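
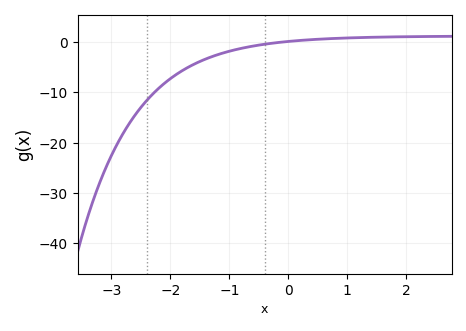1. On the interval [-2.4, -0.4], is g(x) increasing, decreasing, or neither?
increasing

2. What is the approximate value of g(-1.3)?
-2.89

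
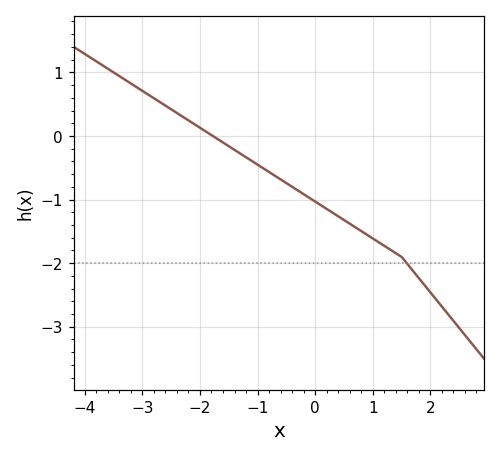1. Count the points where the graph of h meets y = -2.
1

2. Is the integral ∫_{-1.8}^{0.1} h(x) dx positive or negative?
negative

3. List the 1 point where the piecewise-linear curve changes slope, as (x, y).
(1.5, -1.9)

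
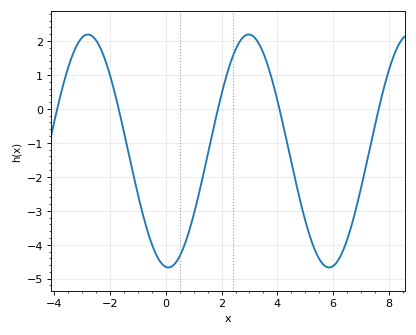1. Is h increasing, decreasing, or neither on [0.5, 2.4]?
increasing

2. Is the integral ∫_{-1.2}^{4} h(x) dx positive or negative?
negative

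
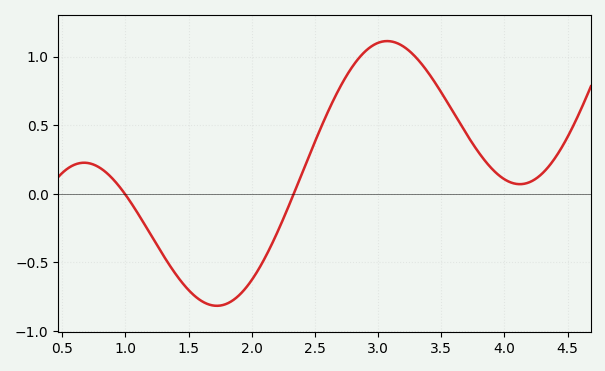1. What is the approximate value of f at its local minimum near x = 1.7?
-0.818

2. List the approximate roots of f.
0.995, 2.33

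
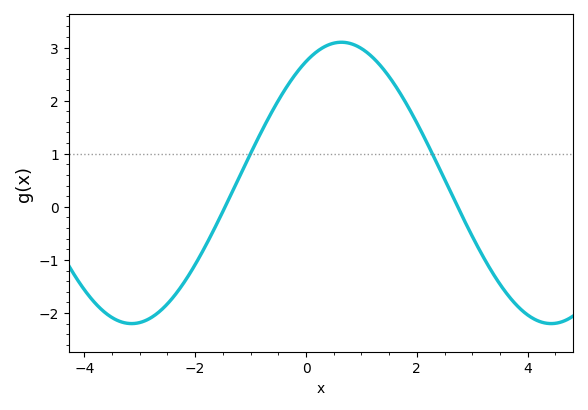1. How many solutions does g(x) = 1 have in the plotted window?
2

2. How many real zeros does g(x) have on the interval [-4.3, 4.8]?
2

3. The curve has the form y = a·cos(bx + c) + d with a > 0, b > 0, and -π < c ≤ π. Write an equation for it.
y = 2.65cos(0.83x - 0.53) + 0.45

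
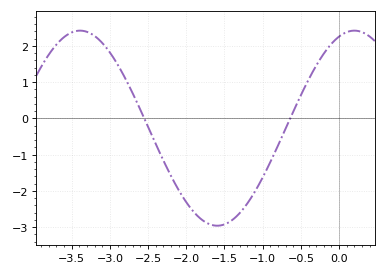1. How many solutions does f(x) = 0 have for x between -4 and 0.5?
2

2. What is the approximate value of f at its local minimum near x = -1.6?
-3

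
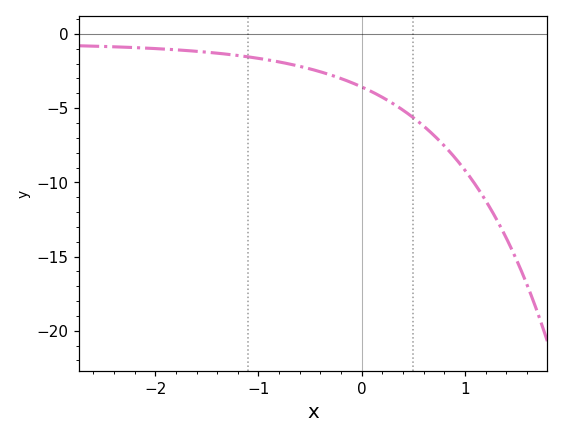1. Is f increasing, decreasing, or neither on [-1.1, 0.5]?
decreasing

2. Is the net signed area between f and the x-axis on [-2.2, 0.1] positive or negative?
negative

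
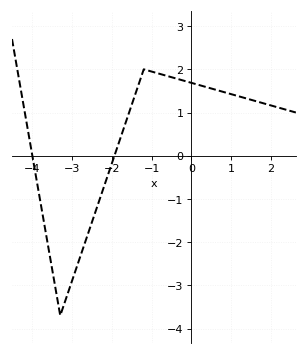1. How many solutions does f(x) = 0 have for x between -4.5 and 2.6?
2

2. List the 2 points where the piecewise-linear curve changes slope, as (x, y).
(-3.3, -3.7); (-1.2, 2)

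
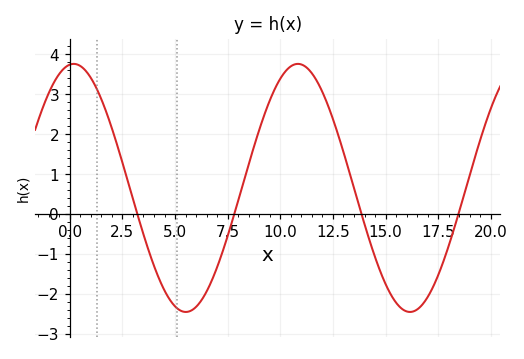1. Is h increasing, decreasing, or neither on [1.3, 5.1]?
decreasing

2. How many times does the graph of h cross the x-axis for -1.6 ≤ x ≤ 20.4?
4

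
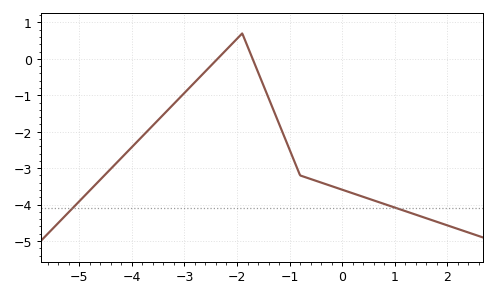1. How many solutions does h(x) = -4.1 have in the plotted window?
2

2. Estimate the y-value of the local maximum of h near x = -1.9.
0.7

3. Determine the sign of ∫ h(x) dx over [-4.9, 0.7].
negative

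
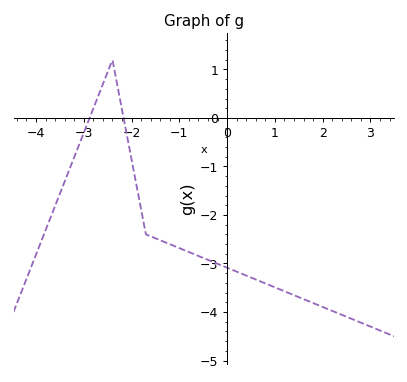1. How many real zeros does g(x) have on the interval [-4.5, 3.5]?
2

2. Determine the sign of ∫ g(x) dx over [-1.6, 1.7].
negative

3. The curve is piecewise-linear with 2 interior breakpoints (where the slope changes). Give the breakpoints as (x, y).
(-2.4, 1.2); (-1.7, -2.4)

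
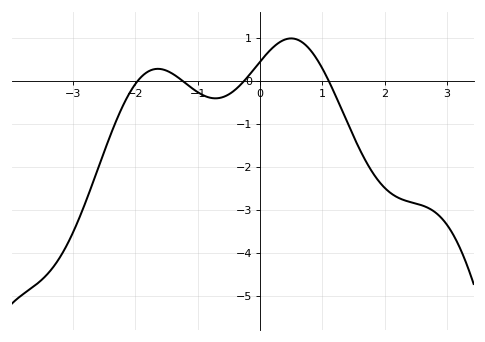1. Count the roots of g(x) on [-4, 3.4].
4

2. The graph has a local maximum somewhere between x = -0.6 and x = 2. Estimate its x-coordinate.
0.499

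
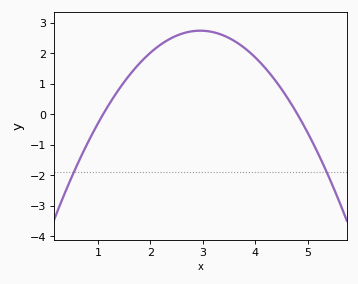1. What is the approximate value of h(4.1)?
1.68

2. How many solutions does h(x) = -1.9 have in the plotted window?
2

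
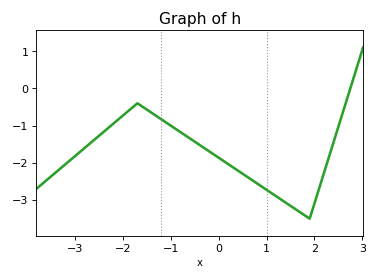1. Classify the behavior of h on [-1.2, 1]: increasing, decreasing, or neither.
decreasing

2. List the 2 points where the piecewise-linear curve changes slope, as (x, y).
(-1.7, -0.4); (1.9, -3.5)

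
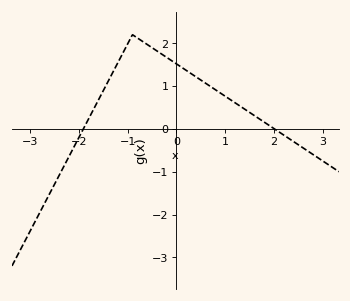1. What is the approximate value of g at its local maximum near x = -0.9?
2.2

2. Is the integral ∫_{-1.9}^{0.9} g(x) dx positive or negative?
positive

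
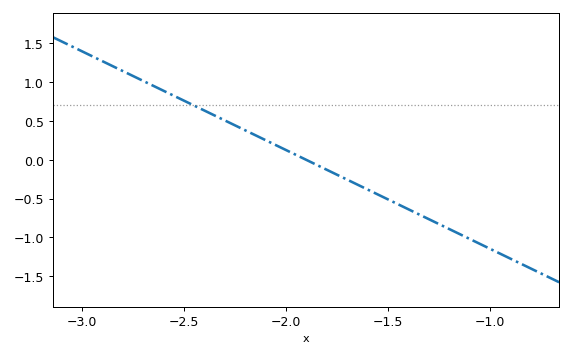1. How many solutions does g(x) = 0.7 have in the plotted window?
1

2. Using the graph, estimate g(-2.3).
0.5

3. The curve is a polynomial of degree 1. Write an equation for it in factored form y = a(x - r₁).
y = -1.27(x + 1.9)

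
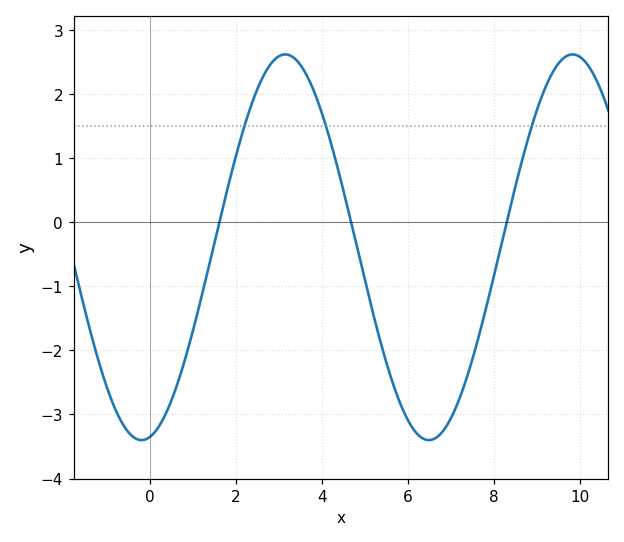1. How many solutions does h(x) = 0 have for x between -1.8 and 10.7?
3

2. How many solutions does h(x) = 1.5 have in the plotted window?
3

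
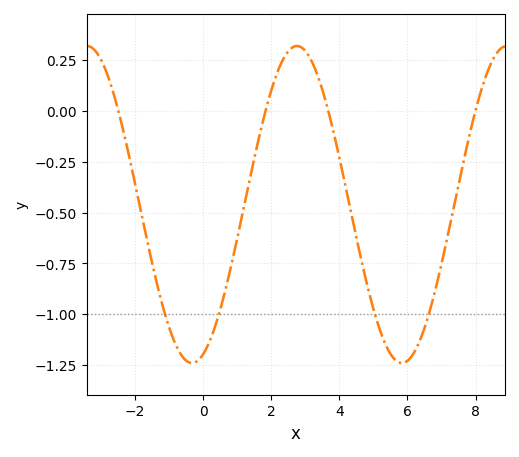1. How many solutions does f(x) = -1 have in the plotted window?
4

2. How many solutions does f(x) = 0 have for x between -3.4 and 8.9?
4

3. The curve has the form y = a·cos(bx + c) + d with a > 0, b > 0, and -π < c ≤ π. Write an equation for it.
y = 0.78cos(1x - 2.8) - 0.46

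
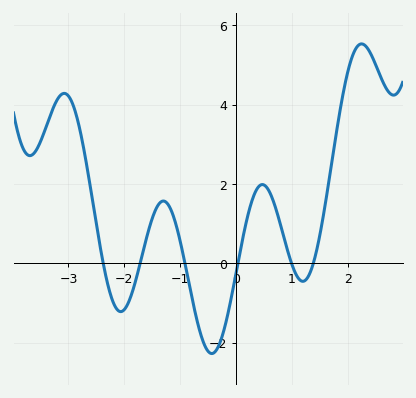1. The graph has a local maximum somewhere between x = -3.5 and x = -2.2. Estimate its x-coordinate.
-3.1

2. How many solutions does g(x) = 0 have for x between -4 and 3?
6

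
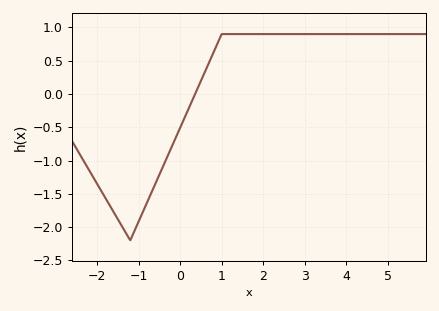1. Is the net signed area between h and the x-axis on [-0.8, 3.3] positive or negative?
positive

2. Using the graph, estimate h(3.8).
0.9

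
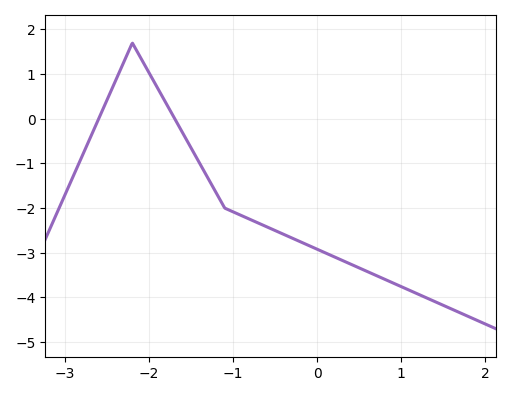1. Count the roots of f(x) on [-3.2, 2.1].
2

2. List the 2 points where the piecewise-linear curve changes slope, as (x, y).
(-2.2, 1.7); (-1.1, -2)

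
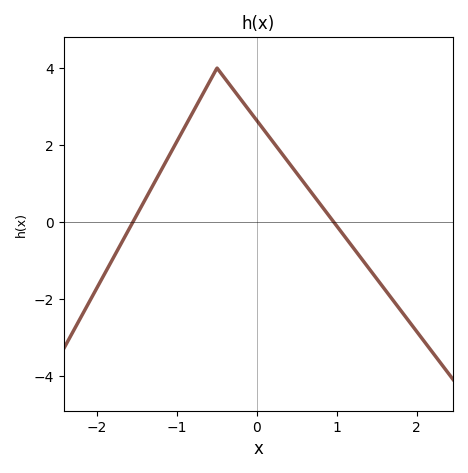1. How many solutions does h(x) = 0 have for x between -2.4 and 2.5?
2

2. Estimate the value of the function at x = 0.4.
1.6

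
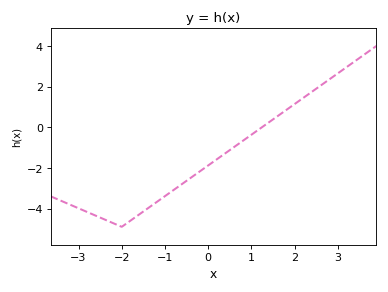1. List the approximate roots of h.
1.2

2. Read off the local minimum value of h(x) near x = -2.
-4.8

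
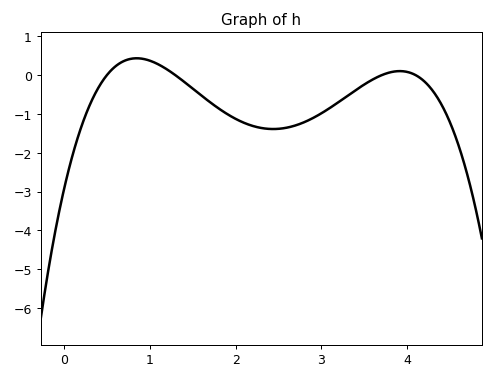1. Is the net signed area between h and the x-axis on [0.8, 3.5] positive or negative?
negative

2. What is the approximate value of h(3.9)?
0.1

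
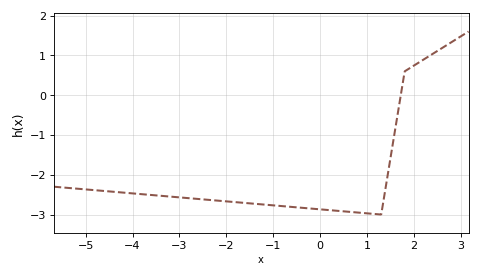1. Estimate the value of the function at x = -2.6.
-2.6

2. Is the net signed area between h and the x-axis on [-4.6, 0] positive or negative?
negative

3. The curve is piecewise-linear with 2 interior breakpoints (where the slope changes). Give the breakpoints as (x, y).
(1.3, -3); (1.8, 0.6)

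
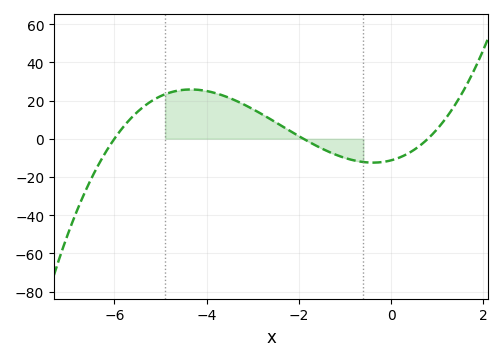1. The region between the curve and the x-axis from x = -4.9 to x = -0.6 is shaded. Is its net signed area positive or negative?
positive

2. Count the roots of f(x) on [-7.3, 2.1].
3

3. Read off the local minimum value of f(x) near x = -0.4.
-12.5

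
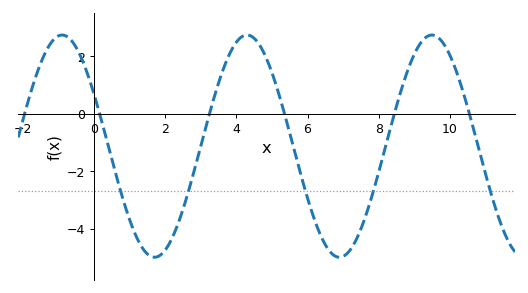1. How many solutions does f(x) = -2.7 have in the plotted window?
5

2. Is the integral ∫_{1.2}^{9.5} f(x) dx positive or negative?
negative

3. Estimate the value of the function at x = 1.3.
-4.6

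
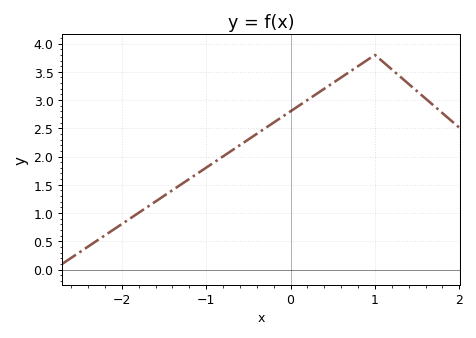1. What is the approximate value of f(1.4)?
3.28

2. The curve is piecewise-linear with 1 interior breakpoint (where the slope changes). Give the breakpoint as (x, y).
(1, 3.8)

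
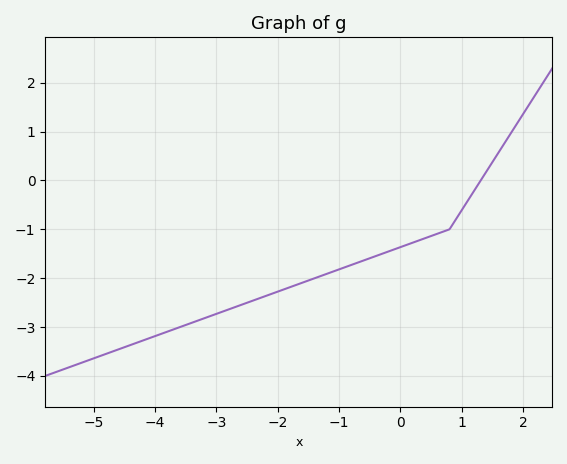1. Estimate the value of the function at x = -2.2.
-2.37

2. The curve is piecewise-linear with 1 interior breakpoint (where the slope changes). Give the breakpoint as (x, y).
(0.8, -1)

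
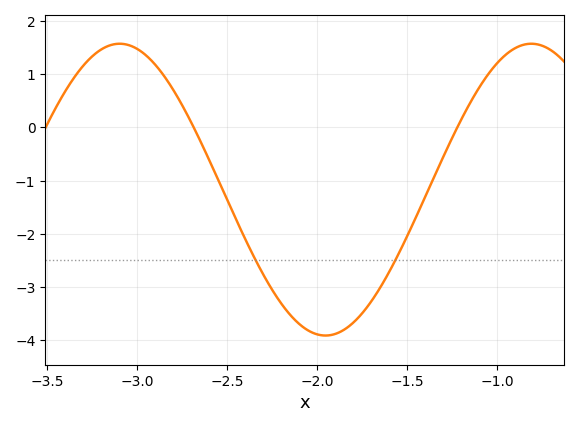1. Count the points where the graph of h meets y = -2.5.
2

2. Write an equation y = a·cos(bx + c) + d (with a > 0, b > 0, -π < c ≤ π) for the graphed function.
y = 2.74cos(2.8x + 2.2) - 1.17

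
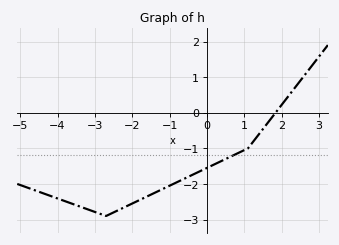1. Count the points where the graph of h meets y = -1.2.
1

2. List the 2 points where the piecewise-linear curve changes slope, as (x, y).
(-2.7, -2.9); (1.1, -1)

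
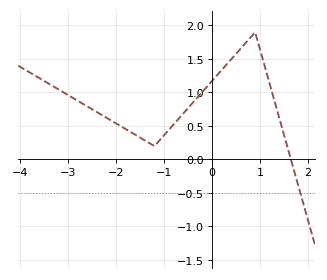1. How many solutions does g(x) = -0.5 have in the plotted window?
1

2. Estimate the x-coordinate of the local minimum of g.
-1.2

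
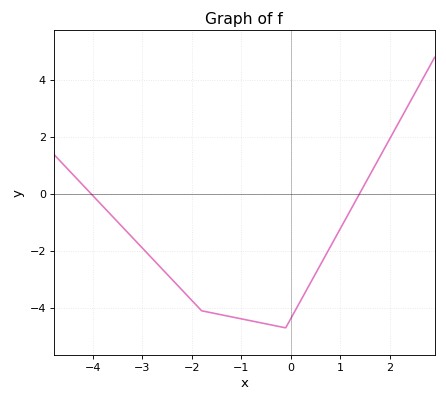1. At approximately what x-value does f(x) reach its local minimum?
-0.2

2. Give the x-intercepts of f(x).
-4, 1.4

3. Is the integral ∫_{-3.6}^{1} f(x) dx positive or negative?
negative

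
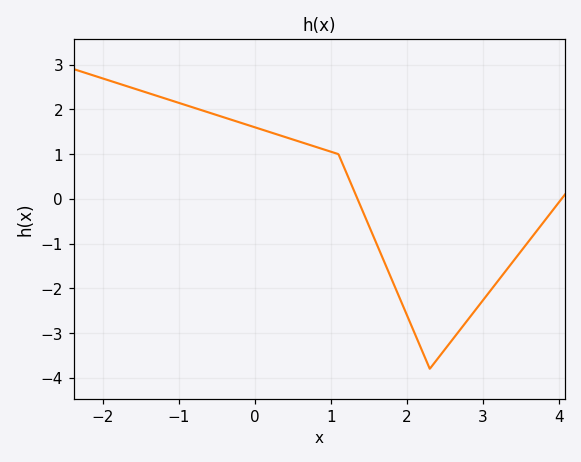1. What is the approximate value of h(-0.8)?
2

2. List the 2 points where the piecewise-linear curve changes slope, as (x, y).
(1.1, 1); (2.3, -3.8)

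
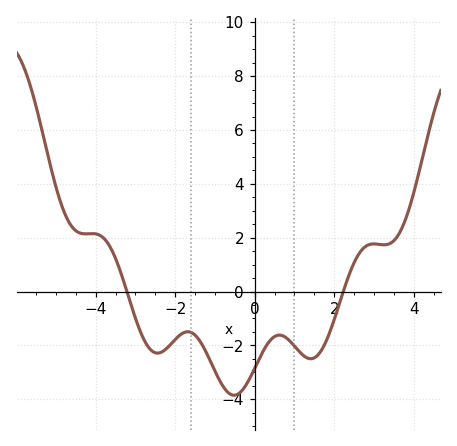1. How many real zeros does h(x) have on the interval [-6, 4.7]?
2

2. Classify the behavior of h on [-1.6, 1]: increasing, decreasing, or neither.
neither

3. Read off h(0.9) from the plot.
-1.8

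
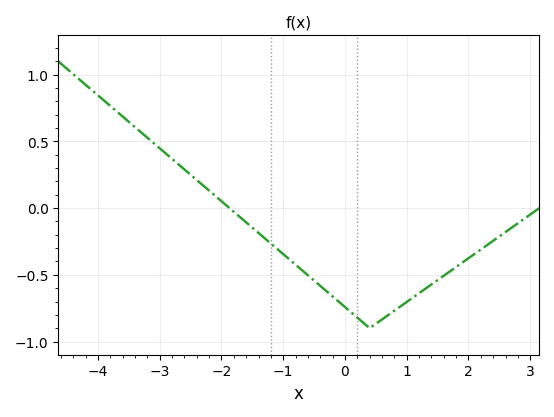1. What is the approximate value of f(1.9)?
-0.4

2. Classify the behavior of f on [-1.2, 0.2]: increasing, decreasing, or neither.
decreasing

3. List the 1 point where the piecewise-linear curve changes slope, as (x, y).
(0.4, -0.9)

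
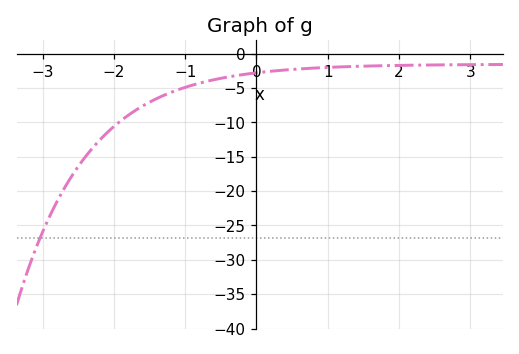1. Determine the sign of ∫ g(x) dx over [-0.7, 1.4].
negative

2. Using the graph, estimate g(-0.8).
-4.3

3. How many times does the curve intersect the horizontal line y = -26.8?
1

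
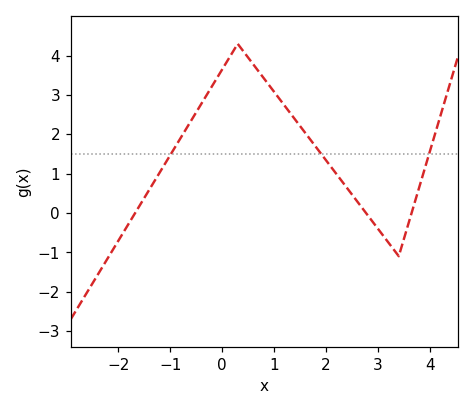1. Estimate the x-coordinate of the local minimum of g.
3.4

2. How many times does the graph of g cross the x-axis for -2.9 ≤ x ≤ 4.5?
3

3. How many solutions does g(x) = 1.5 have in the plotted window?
3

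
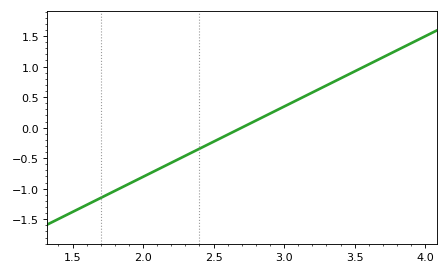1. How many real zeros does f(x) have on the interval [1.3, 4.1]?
1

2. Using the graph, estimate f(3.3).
0.7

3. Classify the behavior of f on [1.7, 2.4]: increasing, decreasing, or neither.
increasing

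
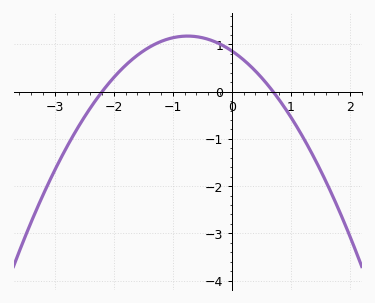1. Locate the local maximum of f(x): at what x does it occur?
-0.75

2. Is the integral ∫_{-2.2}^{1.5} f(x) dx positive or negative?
positive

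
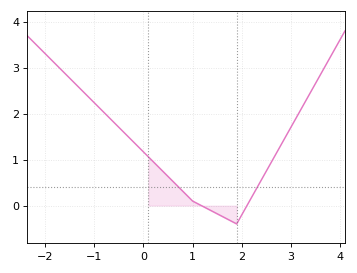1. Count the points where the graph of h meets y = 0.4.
2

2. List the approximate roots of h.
1.2, 2.1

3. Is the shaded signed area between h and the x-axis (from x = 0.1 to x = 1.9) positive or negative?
positive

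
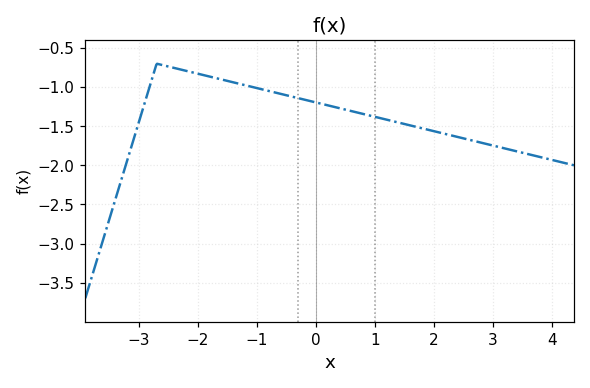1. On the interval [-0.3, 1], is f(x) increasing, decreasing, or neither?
decreasing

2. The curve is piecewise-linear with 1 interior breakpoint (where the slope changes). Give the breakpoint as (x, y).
(-2.7, -0.7)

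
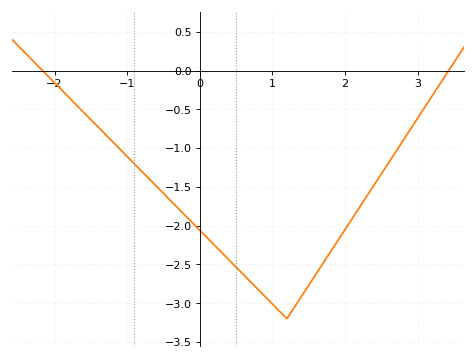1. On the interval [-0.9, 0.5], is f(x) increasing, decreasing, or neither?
decreasing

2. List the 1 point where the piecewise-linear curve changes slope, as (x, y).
(1.2, -3.2)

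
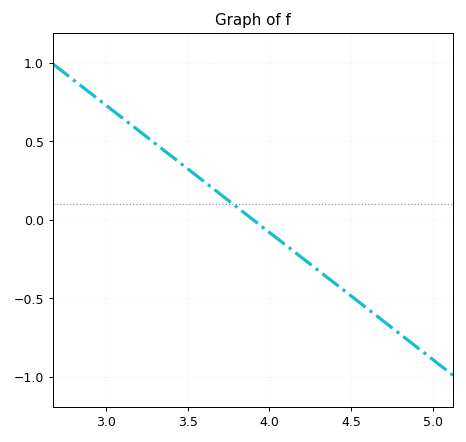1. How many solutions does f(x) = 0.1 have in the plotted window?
1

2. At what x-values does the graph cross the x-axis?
3.9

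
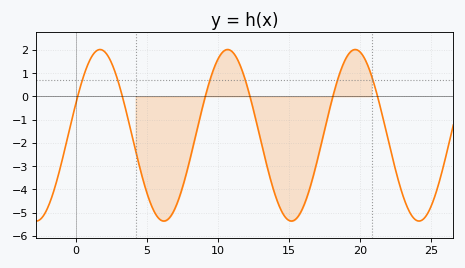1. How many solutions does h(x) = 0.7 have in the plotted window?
6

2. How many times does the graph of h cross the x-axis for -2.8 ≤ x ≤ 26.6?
6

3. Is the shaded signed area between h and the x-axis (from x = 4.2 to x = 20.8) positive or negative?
negative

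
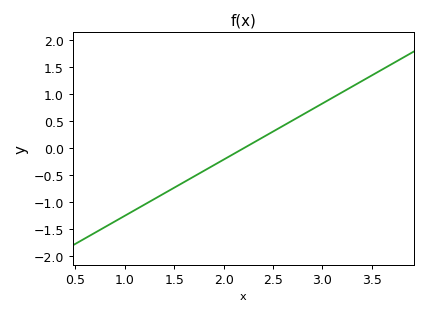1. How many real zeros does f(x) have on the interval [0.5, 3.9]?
1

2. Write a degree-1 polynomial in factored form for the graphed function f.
y = 1.04(x - 2.2)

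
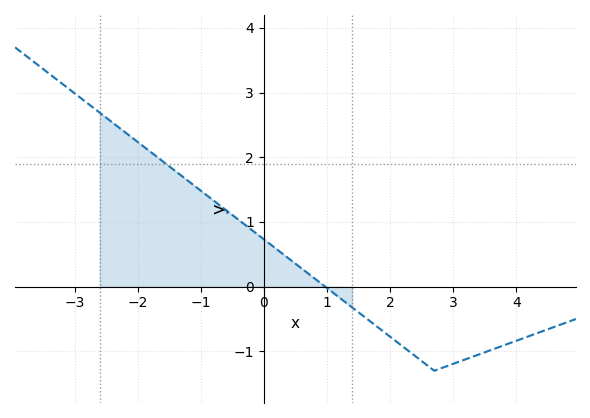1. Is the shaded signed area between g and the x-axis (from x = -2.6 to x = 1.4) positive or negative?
positive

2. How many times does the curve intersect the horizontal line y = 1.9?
1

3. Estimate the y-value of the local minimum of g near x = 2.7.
-1.3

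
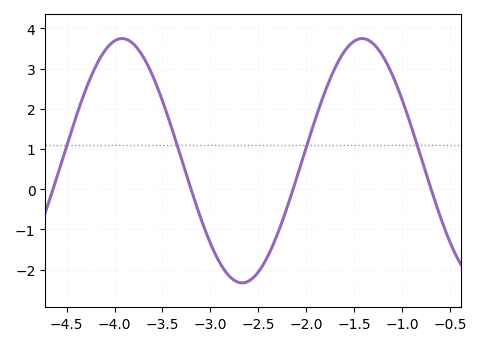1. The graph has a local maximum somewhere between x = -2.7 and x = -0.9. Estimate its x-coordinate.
-1.42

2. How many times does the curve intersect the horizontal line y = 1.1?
4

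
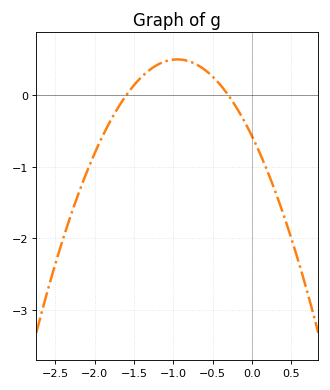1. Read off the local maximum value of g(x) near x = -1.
0.5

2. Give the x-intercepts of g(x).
-1.6, -0.3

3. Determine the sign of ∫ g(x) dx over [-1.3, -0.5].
positive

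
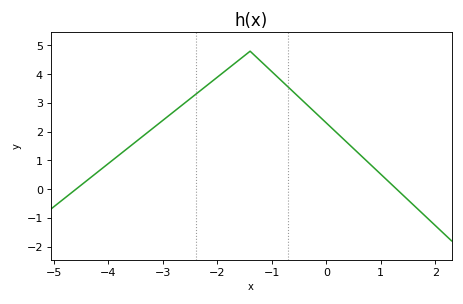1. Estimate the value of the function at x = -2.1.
3.7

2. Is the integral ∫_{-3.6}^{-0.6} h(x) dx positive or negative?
positive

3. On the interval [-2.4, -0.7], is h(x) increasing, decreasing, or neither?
neither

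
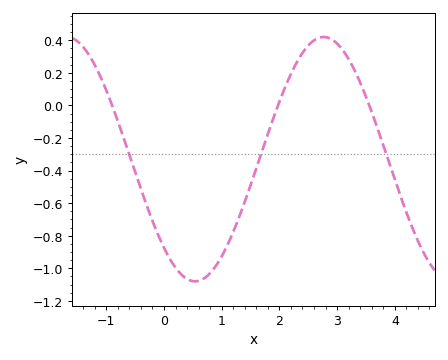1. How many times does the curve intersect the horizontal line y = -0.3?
3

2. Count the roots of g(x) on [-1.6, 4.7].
3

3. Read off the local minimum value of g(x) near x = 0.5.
-1.08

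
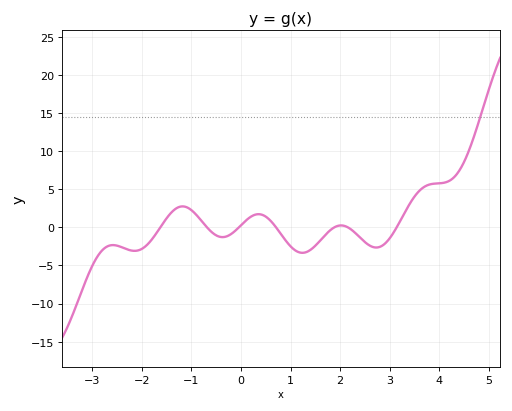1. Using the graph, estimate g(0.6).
0.833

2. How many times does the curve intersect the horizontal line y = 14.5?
1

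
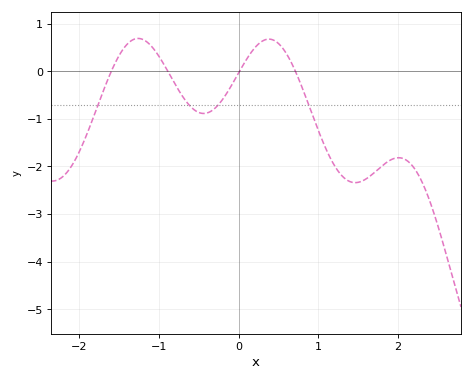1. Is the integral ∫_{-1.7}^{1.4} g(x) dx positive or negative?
negative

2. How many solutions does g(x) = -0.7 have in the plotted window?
4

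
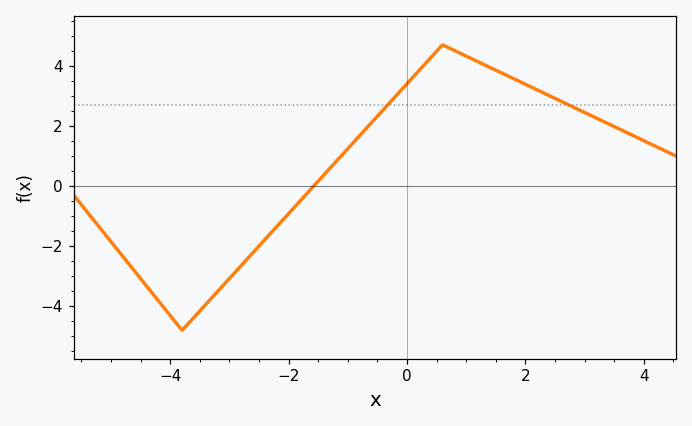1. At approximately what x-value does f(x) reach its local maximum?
0.6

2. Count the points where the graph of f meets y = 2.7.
2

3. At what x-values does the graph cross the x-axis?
-1.6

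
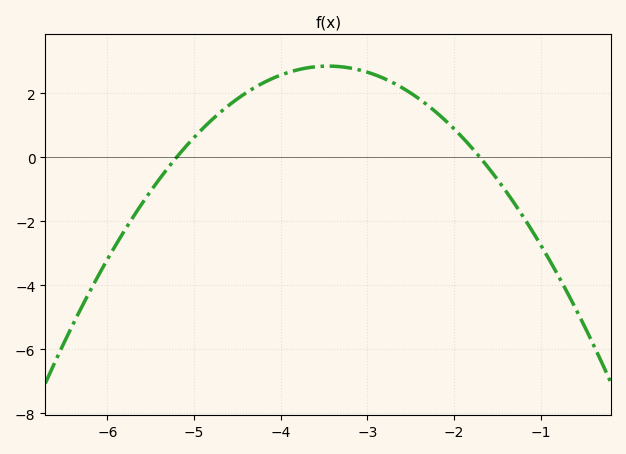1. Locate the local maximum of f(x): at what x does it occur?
-3.4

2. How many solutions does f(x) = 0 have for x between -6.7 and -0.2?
2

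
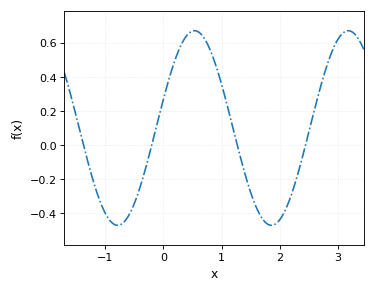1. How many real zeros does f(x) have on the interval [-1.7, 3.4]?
4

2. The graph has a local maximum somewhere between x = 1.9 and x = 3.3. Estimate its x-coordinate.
3.17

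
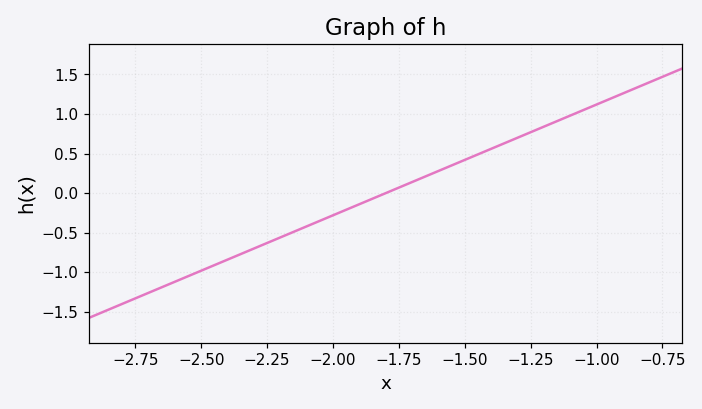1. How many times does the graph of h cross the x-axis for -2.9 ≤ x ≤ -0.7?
1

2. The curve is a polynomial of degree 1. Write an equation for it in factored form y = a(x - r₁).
y = 1.4(x + 1.8)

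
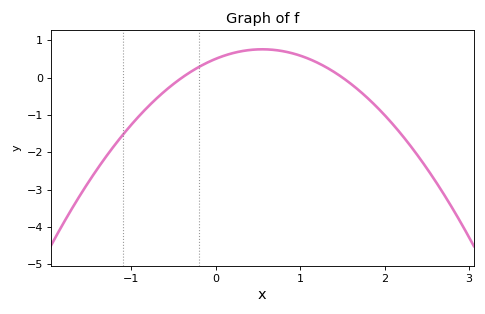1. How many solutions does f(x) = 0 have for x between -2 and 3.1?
2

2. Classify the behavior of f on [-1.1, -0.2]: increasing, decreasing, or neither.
increasing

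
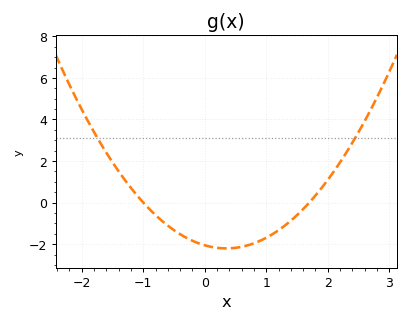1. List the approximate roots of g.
-1, 1.7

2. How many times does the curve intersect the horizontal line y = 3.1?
2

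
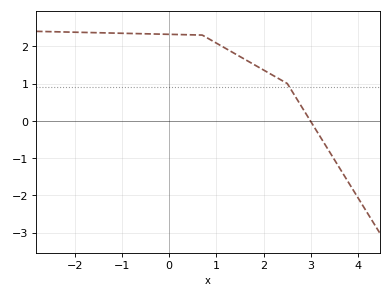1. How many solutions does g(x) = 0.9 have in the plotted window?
1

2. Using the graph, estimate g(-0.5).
2.3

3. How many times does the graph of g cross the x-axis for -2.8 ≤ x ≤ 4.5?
1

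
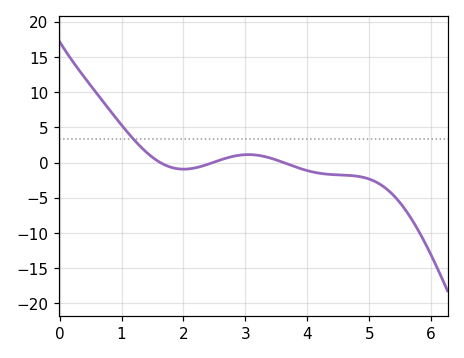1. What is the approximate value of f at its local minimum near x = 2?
-0.94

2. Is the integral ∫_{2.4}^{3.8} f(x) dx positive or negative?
positive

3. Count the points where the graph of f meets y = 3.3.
1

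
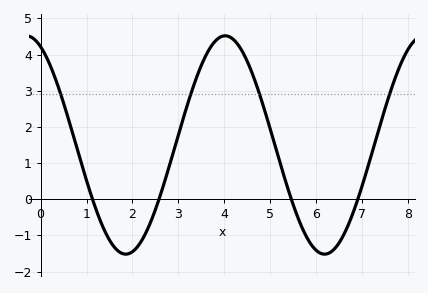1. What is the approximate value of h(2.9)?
1.3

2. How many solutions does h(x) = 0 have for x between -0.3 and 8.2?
4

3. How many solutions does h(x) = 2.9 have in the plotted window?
4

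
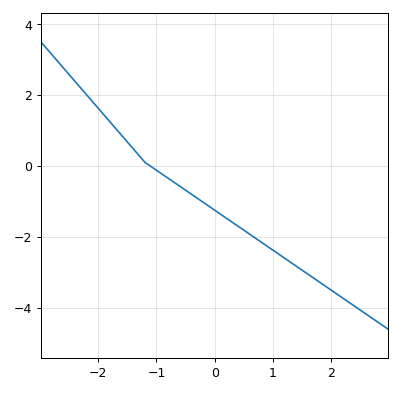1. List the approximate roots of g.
-1.1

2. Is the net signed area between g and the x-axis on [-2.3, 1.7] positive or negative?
negative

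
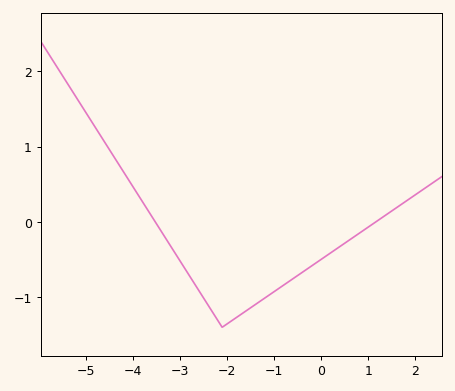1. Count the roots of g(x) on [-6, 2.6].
2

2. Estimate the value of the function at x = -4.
0.474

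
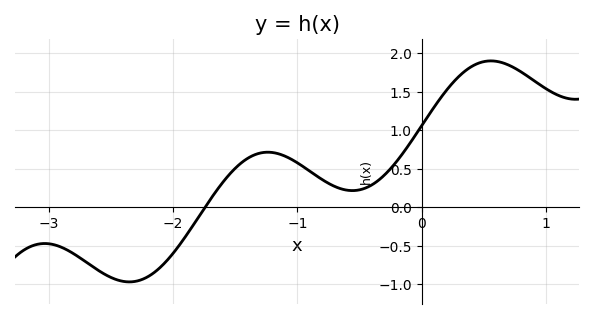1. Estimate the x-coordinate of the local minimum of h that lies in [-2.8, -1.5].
-2.4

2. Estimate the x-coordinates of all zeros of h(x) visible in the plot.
-1.7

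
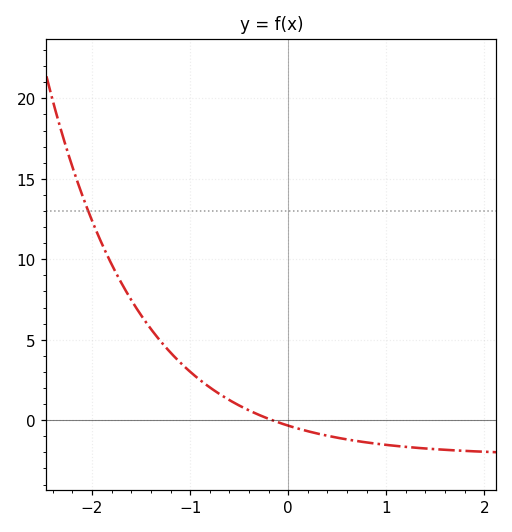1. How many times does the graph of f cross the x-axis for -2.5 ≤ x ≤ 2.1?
1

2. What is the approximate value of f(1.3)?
-1.71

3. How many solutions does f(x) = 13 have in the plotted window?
1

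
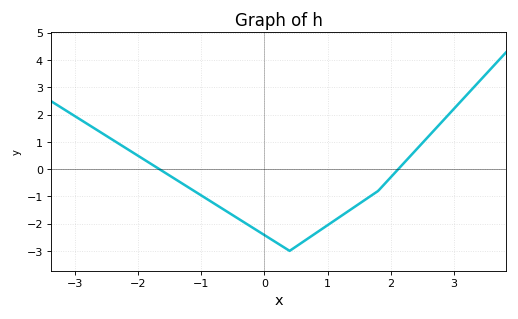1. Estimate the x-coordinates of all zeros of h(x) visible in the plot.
-1.7, 2.1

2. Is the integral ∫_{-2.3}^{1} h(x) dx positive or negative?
negative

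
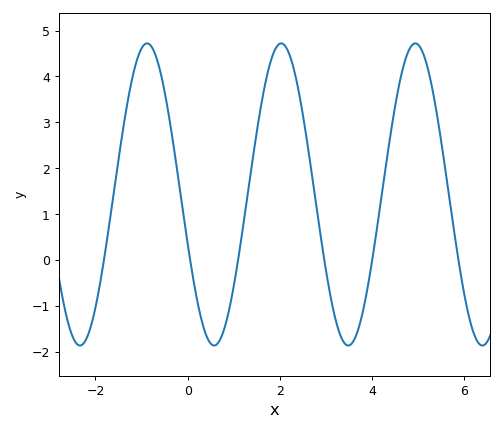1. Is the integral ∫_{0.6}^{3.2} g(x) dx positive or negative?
positive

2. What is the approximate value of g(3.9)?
-0.611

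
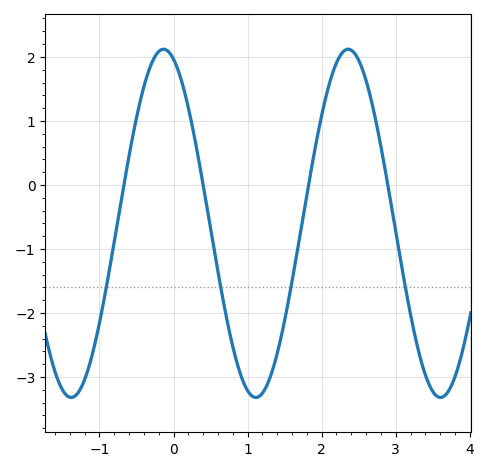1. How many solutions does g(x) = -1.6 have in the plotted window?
4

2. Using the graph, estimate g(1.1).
-3.32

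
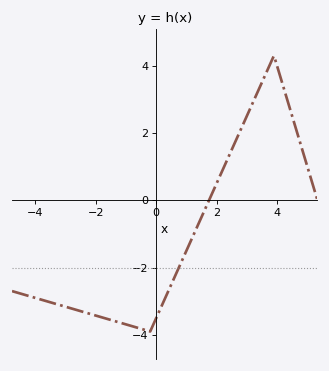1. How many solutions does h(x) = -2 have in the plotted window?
1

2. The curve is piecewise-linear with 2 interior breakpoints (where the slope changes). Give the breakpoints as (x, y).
(-0.2, -3.9); (3.9, 4.3)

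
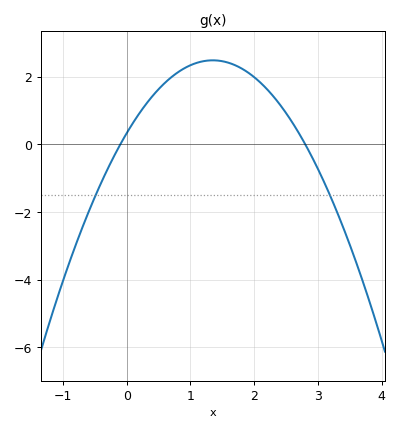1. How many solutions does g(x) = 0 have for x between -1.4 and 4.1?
2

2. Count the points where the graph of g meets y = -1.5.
2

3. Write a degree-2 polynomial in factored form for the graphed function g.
y = -1.18(x + 0.1)(x - 2.8)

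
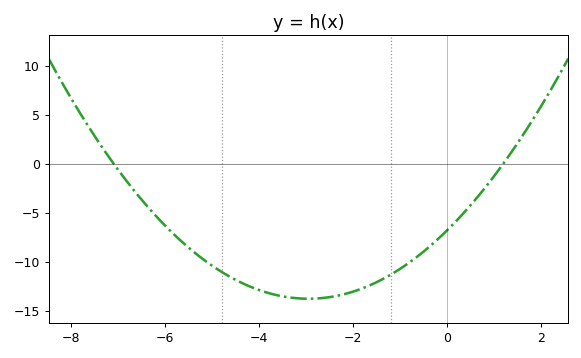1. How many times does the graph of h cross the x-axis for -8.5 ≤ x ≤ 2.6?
2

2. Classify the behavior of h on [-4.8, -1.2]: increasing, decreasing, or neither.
neither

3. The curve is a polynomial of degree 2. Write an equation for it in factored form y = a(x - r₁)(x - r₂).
y = 0.8(x + 7.1)(x - 1.2)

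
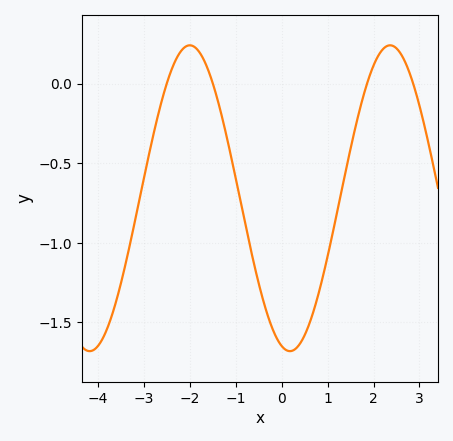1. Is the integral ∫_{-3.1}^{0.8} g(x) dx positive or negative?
negative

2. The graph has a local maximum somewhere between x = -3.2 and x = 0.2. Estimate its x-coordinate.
-2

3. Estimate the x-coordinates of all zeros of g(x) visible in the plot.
-2.5, -1.5, 1.86, 2.86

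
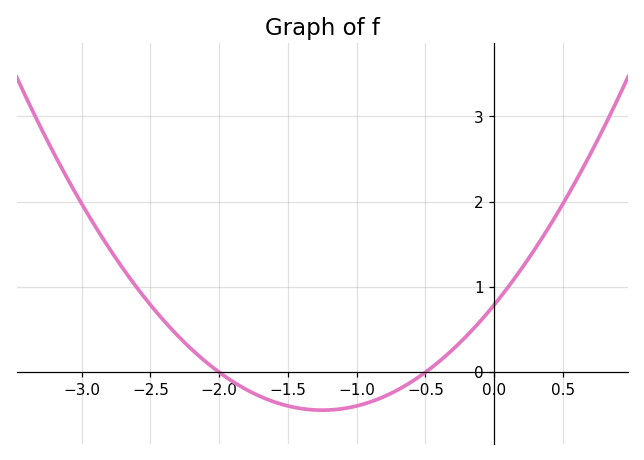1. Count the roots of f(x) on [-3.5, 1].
2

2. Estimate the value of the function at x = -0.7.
-0.205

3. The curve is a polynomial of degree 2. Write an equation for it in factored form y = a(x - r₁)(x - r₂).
y = 0.79(x + 2)(x + 0.5)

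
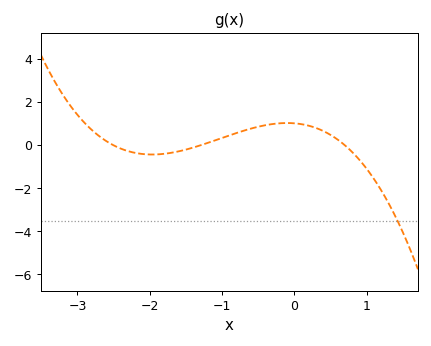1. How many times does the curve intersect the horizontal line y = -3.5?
1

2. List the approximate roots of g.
-2.5, -1.3, 0.7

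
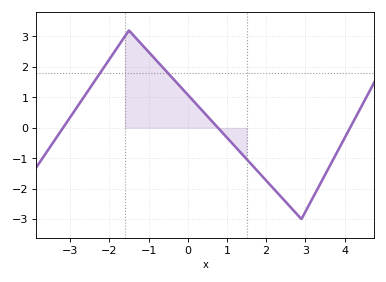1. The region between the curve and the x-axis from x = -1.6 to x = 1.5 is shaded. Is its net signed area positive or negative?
positive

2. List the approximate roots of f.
-3.2, 0.8, 4.2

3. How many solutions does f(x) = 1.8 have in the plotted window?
2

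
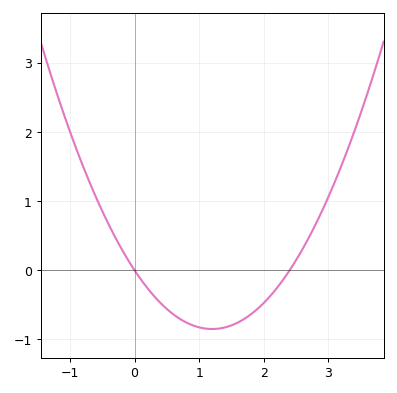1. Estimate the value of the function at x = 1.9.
-0.56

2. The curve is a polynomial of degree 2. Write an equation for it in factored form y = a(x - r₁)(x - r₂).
y = 0.59(x - 0)(x - 2.4)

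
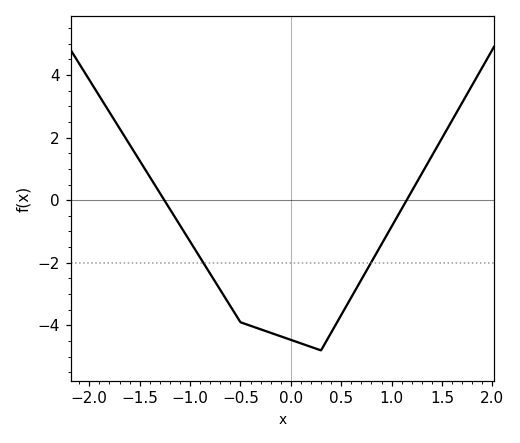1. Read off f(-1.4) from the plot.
0.747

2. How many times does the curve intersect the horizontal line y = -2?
2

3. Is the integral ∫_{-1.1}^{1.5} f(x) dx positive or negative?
negative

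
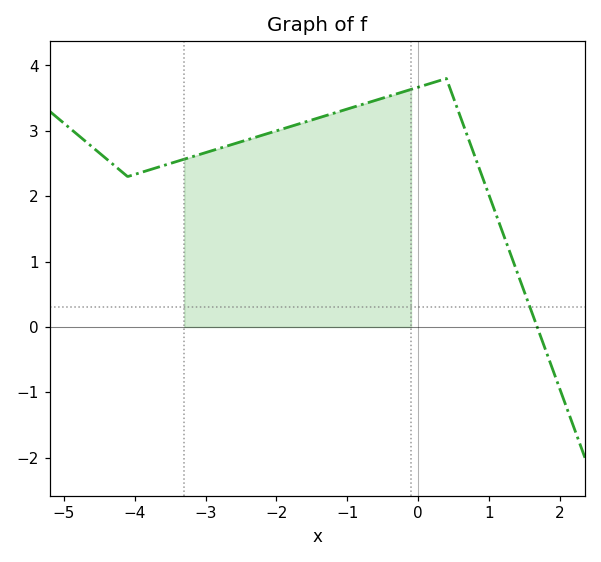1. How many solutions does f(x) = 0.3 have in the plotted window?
1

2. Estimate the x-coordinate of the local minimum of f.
-4.1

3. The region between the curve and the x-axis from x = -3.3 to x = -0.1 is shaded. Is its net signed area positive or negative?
positive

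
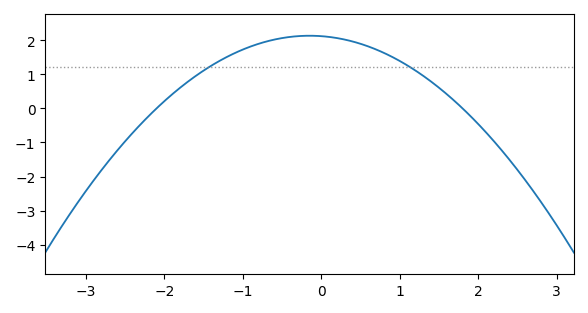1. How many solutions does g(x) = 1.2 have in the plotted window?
2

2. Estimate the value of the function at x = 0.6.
1.8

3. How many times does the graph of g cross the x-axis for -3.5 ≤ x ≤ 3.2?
2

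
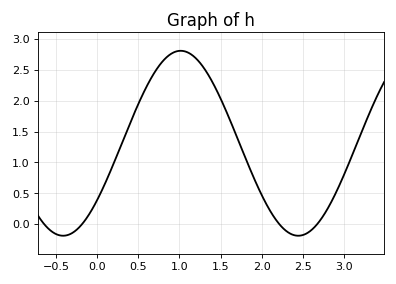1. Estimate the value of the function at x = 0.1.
0.65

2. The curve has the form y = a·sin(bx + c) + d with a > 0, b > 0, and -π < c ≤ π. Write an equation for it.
y = 1.5sin(2.2x - 0.66) + 1.31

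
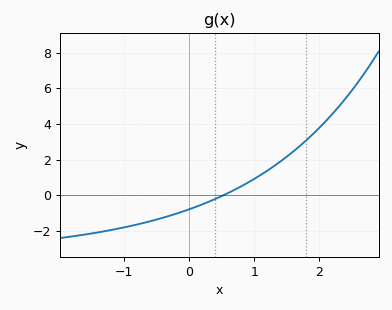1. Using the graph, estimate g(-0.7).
-1.57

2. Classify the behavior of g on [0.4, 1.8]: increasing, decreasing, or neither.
increasing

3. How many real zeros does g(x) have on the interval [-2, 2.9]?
1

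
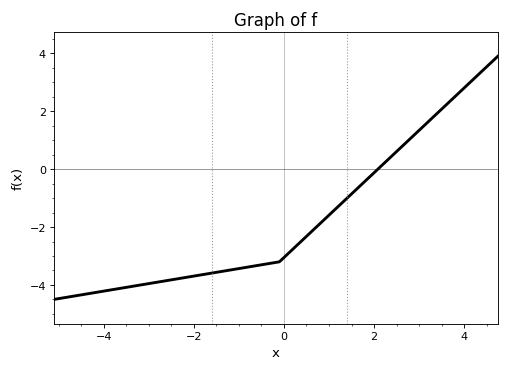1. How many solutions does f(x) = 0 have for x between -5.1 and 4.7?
1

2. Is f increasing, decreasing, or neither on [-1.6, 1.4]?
increasing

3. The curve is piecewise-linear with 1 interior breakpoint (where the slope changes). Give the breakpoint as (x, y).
(-0.1, -3.2)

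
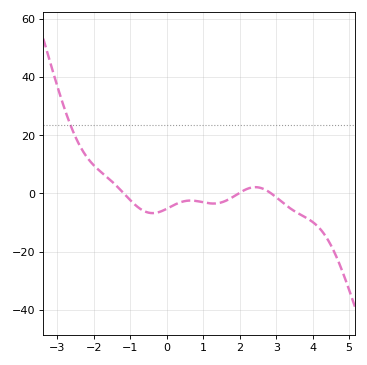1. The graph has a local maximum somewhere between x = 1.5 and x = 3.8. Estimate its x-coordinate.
2.4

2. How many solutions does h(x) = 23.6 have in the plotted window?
1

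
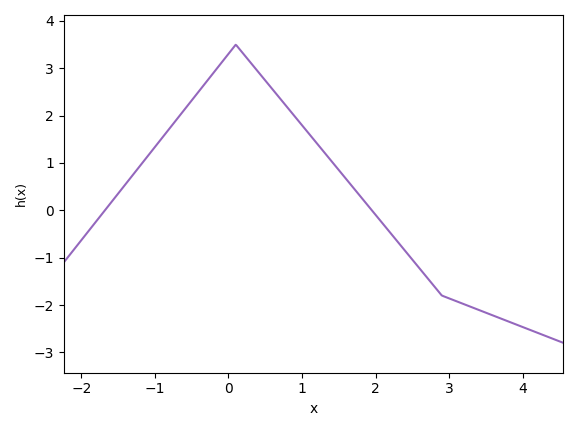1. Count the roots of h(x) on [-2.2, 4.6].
2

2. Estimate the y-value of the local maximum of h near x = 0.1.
3.5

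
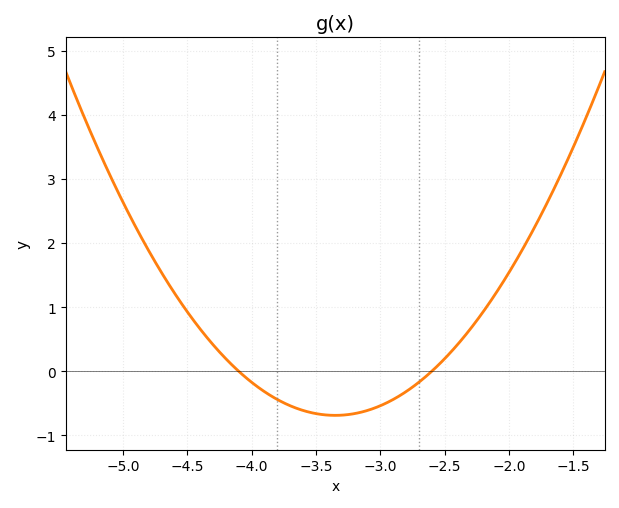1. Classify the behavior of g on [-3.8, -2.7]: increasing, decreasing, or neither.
neither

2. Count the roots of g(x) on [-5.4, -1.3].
2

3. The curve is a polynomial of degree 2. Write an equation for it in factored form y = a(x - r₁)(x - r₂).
y = 1.22(x + 4.1)(x + 2.6)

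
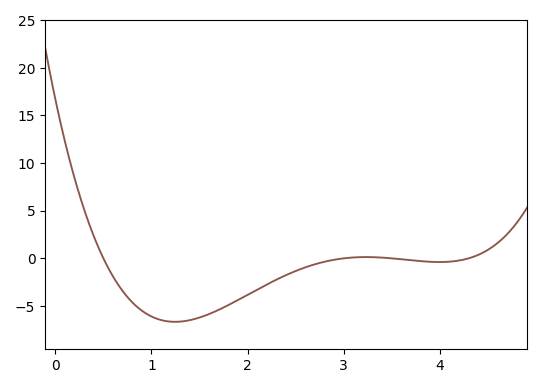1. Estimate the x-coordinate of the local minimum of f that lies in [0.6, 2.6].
1.2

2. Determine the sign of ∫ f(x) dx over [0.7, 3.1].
negative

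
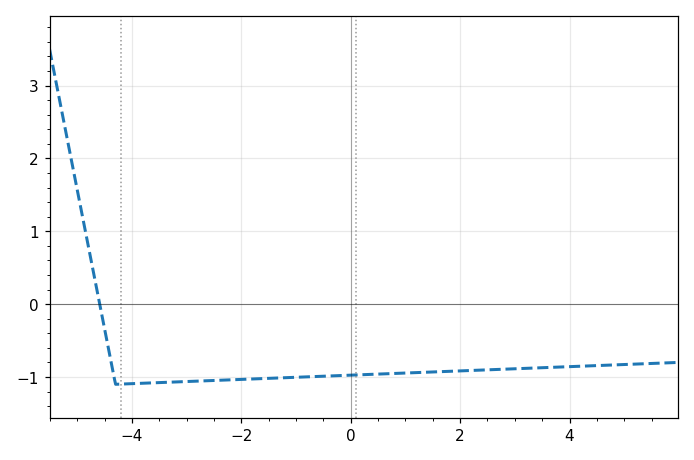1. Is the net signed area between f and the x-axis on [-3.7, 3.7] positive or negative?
negative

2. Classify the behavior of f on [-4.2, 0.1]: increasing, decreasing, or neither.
increasing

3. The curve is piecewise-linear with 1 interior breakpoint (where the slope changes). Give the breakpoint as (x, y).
(-4.3, -1.1)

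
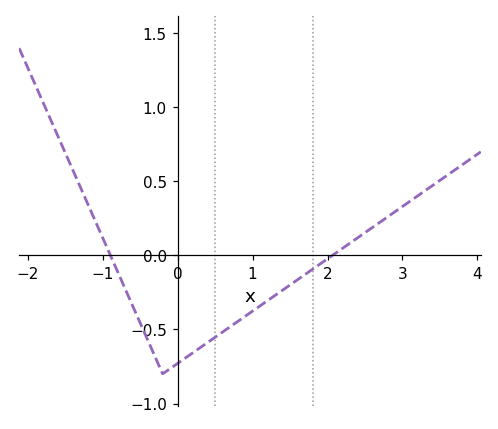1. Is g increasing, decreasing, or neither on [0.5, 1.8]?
increasing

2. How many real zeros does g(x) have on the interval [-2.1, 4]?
2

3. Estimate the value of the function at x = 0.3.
-0.6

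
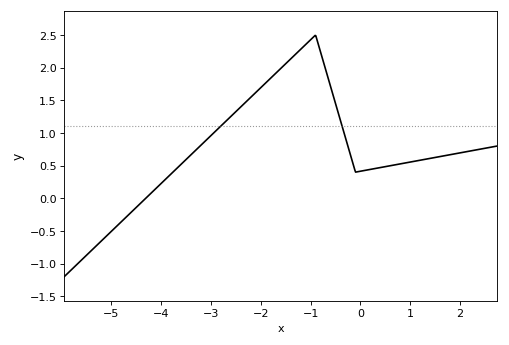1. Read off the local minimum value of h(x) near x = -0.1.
0.4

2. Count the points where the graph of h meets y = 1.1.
2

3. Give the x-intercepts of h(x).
-4.31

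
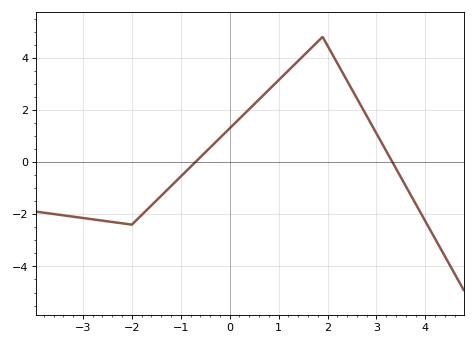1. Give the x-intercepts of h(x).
-0.7, 3.33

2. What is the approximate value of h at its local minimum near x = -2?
-2.4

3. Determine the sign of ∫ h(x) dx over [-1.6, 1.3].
positive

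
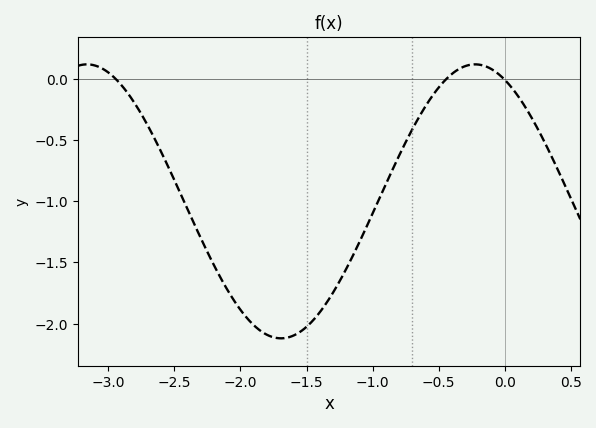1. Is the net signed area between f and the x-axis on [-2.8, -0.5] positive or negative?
negative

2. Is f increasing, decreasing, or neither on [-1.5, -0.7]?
increasing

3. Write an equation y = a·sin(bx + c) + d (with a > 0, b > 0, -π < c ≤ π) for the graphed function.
y = 1.12sin(2.1x + 2.1) - 1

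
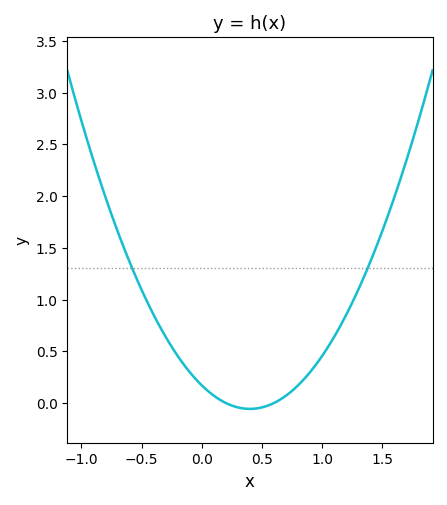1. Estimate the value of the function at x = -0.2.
0.45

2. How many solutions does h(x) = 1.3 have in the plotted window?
2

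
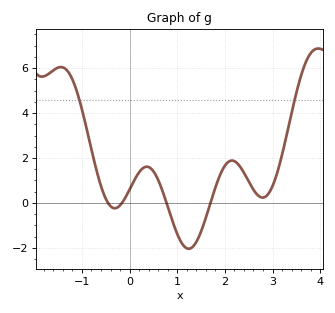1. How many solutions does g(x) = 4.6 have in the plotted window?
2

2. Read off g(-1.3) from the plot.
5.8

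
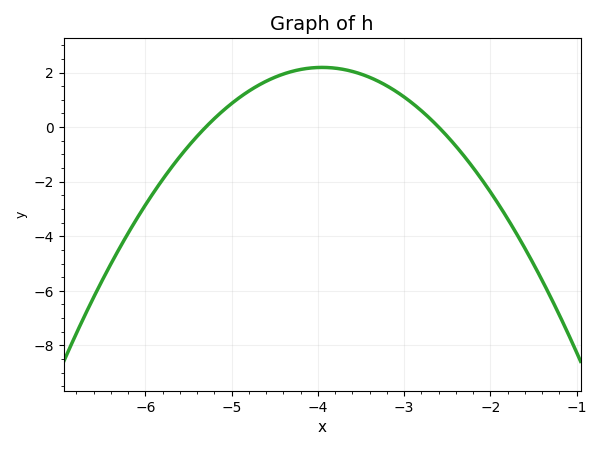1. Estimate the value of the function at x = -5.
0.864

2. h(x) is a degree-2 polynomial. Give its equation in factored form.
y = -1.2(x + 5.3)(x + 2.6)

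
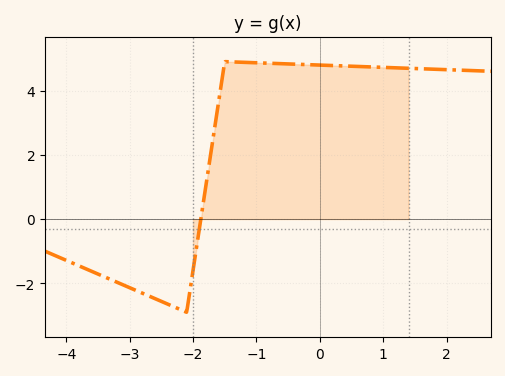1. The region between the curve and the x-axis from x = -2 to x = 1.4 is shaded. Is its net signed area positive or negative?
positive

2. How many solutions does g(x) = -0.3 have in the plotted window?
1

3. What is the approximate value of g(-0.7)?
4.8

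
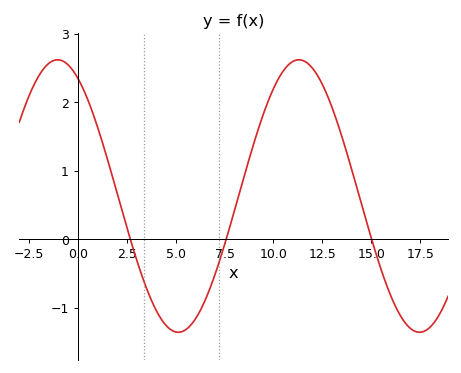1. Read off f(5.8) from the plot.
-1.25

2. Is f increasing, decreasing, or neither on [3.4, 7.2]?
neither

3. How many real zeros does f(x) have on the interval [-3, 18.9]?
3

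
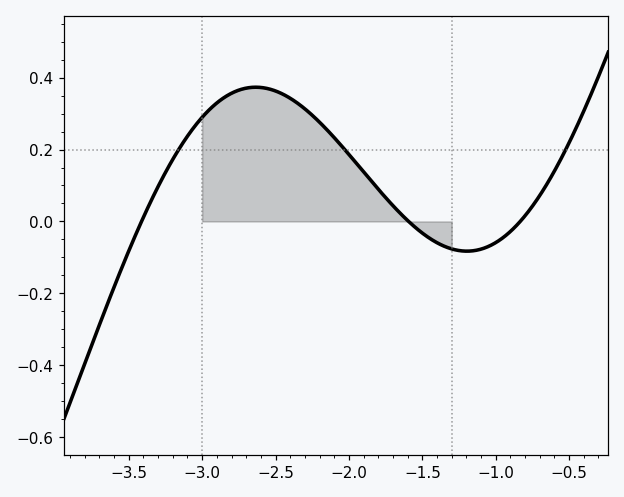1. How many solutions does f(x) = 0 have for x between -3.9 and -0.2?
3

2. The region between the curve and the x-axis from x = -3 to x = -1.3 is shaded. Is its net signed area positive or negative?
positive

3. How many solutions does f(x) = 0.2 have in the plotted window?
3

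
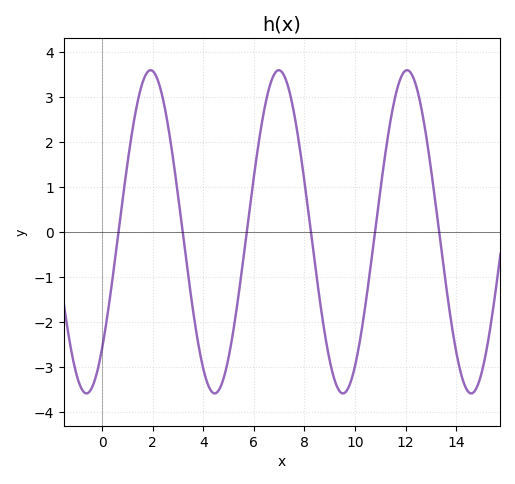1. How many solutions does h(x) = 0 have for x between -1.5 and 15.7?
6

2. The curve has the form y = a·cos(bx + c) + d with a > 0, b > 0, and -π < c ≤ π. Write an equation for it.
y = 3.59cos(1.24x - 2.38) + 0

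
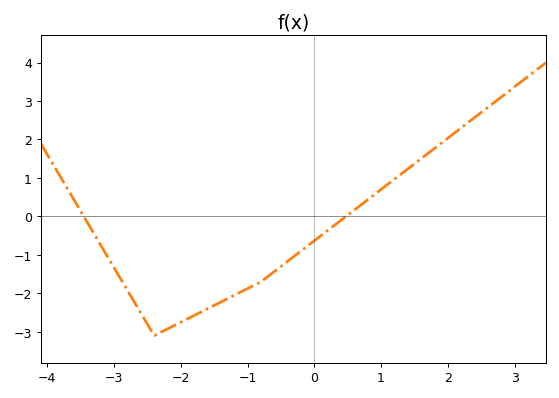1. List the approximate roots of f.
-3.45, 0.474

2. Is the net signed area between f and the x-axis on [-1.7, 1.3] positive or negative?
negative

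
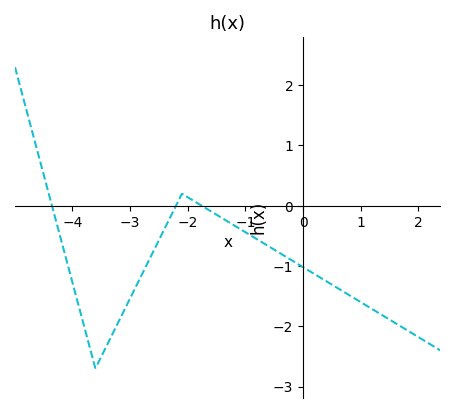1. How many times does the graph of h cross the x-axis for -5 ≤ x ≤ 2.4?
3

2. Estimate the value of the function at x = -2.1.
0.2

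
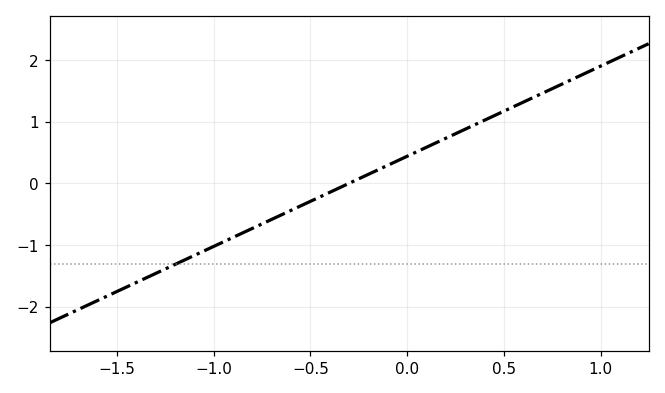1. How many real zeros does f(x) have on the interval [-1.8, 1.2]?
1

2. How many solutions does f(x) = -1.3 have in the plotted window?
1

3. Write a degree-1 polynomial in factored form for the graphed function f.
y = 1.46(x + 0.3)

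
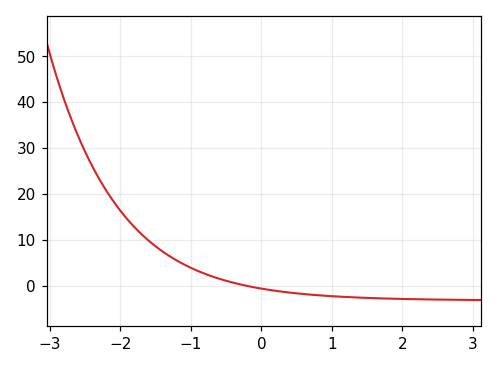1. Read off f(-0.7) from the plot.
2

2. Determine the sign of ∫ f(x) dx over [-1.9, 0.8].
positive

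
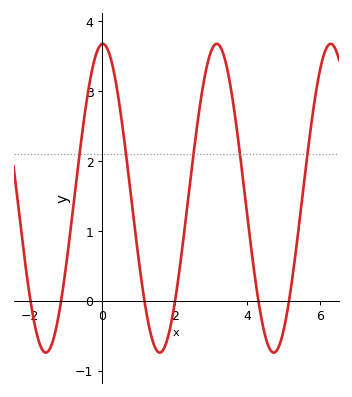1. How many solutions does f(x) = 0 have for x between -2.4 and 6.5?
6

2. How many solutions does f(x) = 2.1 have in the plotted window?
5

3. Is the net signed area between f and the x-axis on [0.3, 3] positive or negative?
positive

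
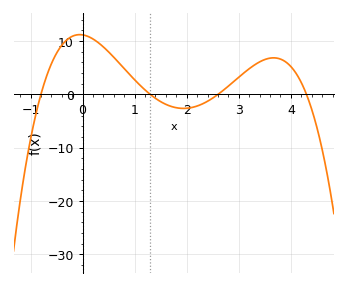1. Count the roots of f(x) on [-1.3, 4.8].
4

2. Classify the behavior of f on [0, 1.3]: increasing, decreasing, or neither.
decreasing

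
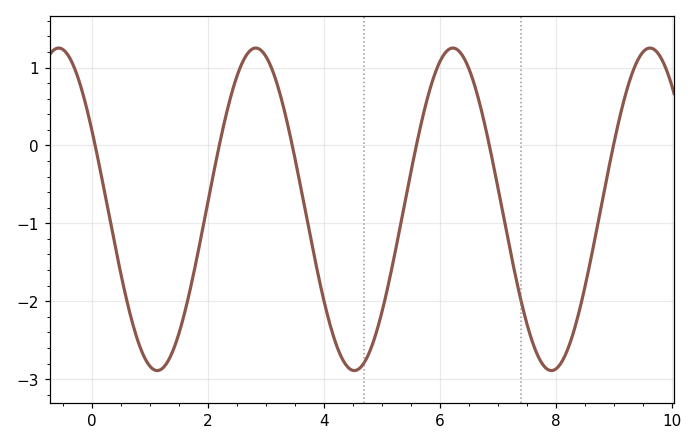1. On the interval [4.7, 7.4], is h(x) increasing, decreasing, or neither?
neither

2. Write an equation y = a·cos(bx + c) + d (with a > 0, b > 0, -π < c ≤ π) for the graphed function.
y = 2.07cos(1.85x + 1.05) - 0.82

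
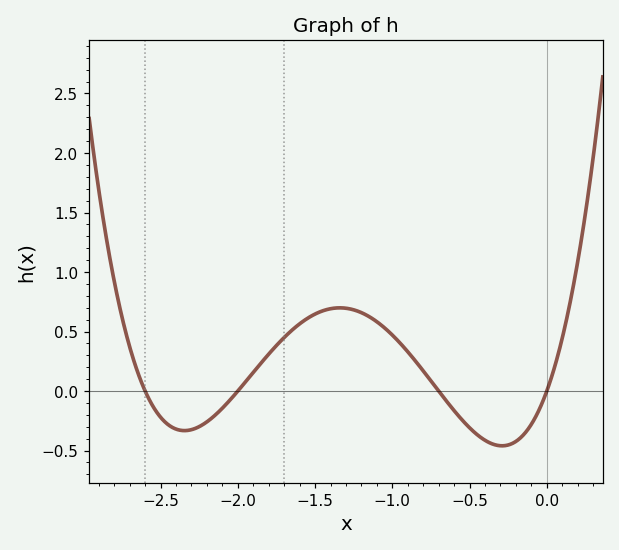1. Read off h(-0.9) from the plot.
0.35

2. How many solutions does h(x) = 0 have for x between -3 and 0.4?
4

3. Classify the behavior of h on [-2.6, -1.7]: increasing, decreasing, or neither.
neither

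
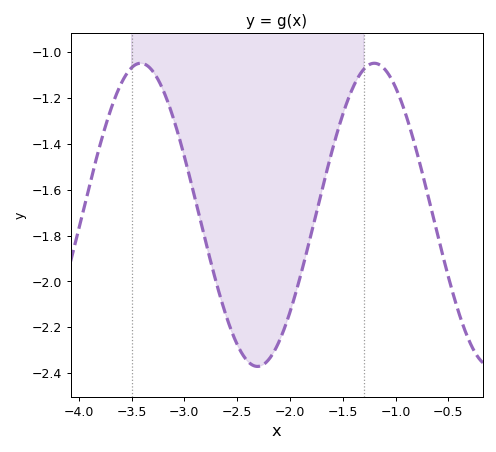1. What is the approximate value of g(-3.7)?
-1.26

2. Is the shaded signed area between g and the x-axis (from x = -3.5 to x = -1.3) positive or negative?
negative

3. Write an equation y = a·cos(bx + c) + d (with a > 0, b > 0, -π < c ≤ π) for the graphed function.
y = 0.66cos(2.84x - 2.87) - 1.71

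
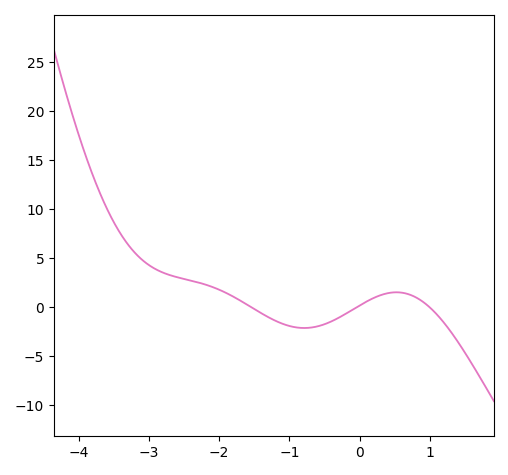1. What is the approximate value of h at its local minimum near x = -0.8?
-2.12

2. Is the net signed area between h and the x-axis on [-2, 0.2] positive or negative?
negative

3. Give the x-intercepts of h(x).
-1.54, -0.044, 0.994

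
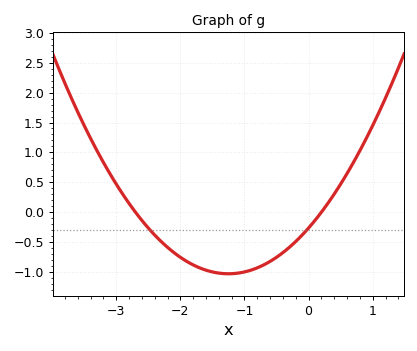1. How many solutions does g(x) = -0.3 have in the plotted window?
2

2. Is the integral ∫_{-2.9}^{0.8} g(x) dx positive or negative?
negative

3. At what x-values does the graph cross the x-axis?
-2.7, 0.2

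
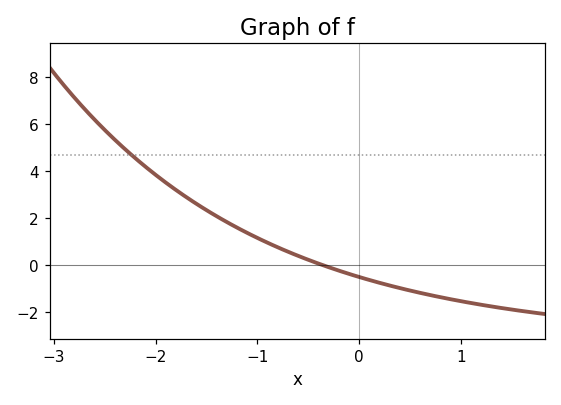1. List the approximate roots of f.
-0.36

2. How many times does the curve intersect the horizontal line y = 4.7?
1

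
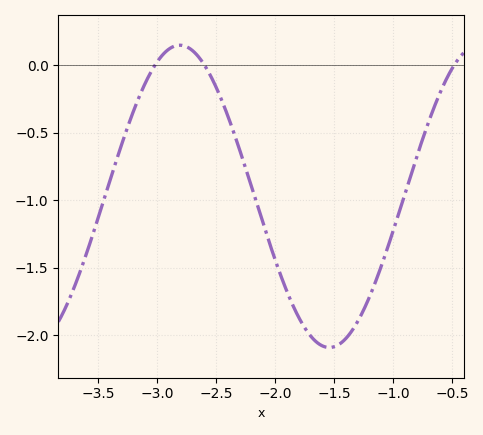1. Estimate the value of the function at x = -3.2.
-0.34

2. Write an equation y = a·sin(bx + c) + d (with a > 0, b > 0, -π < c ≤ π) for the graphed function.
y = 1.12sin(2.48x + 2.25) - 0.97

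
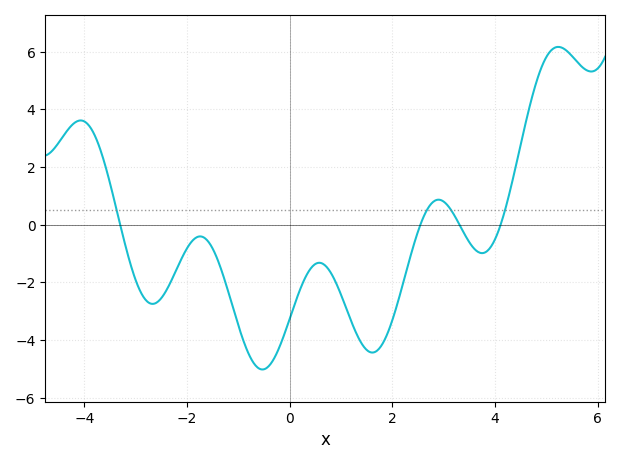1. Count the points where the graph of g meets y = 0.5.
4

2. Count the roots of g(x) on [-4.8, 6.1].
4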